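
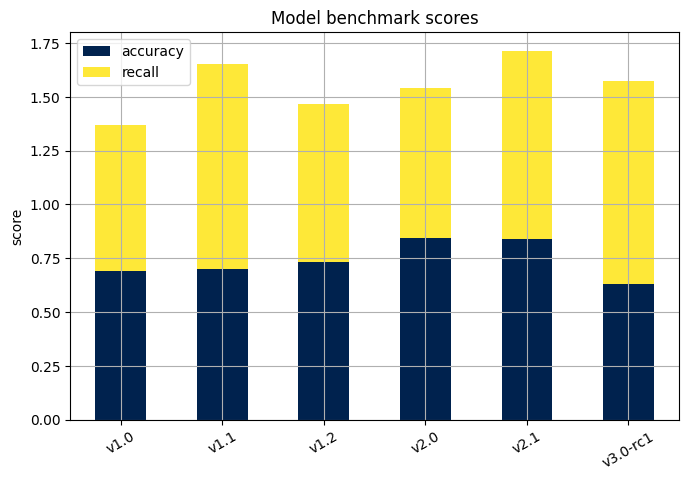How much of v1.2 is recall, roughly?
recall top ≈ 1.4, bottom ≈ 0.8; segment ≈ 0.6.

≈ 0.6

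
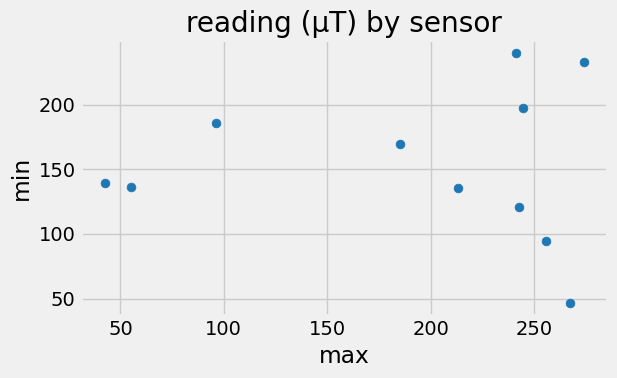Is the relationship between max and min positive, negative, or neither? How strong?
Points are roughly uncorrelated; weak (|r| ≈ 0.0).

no clear correlation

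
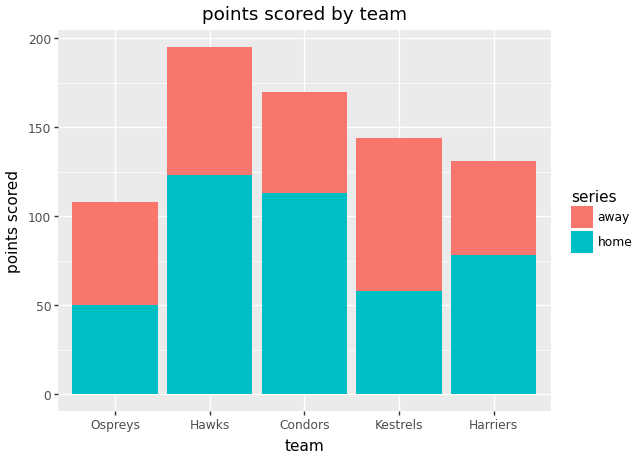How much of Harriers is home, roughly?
home top ≈ 80, bottom ≈ 0; segment ≈ 80.

≈ 80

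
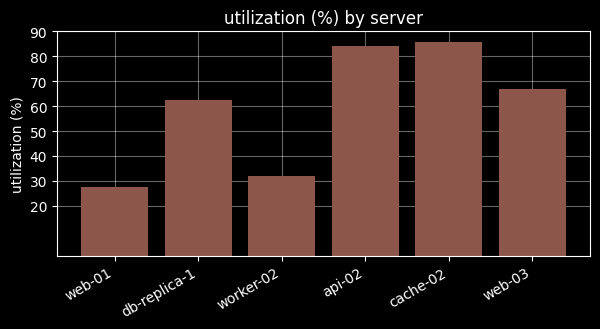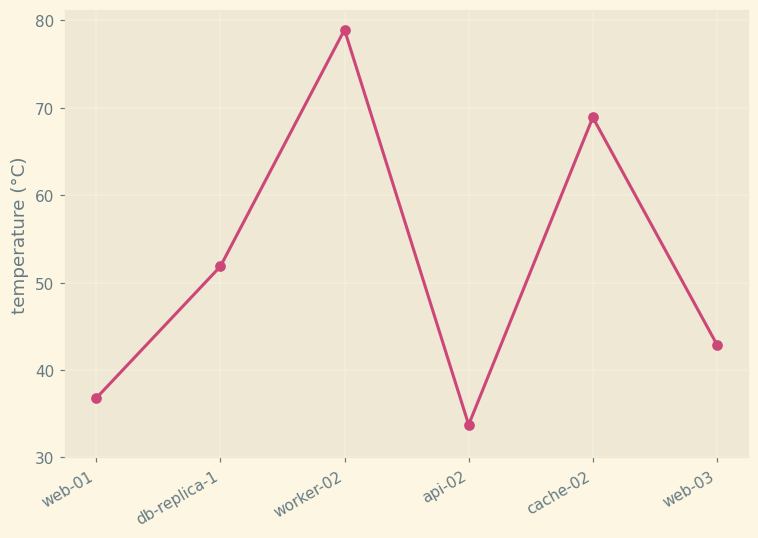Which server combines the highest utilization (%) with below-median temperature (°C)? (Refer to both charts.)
api-02

Chart 2 median temperature (°C) ≈ 50; below-median servers: web-01, api-02, web-03. Among those, api-02 has the highest utilization (%) (≈ 80).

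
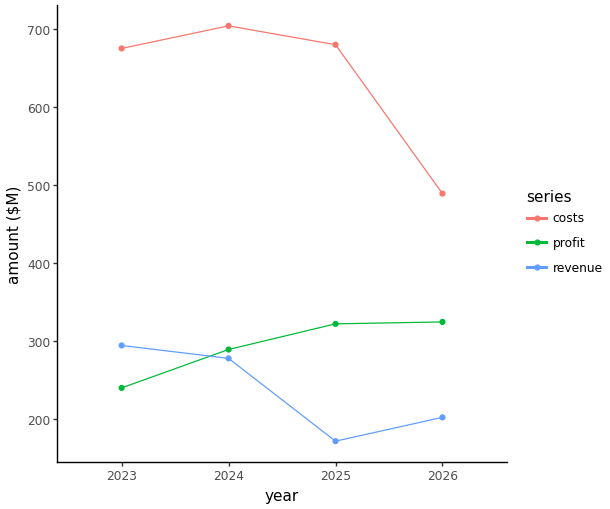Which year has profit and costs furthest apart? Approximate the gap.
2023: profit ≈ 250, costs ≈ 700 → gap ≈ 450. Next-largest (2024) is only ≈ 400.

2023, ≈ 450 $M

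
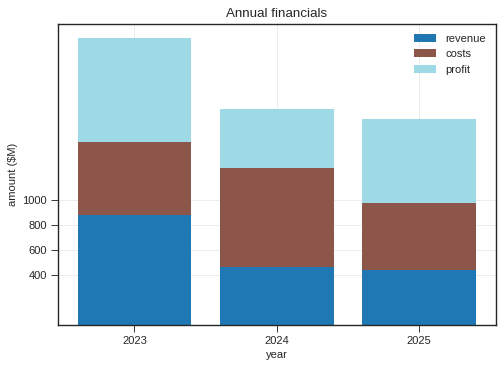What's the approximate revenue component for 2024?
revenue top ≈ 400, bottom ≈ 0; segment ≈ 400.

≈ 400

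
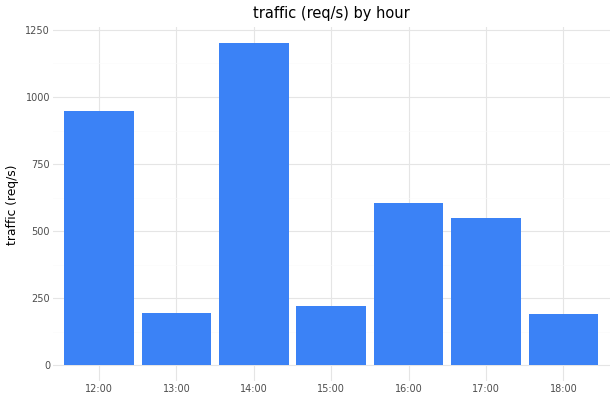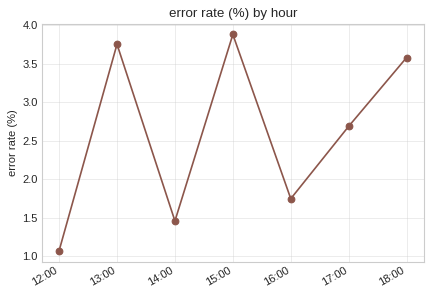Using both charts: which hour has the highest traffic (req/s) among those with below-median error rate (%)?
14:00

Chart 2 median error rate (%) ≈ 2.5; below-median hours: 12:00, 14:00, 16:00. Among those, 14:00 has the highest traffic (req/s) (≈ 1200).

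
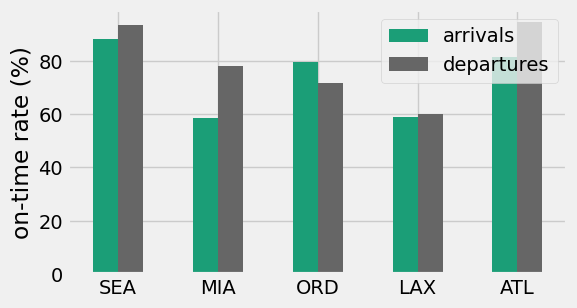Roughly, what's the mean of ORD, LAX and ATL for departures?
≈ 73

(70 + 60 + 90) / 3 ≈ 73.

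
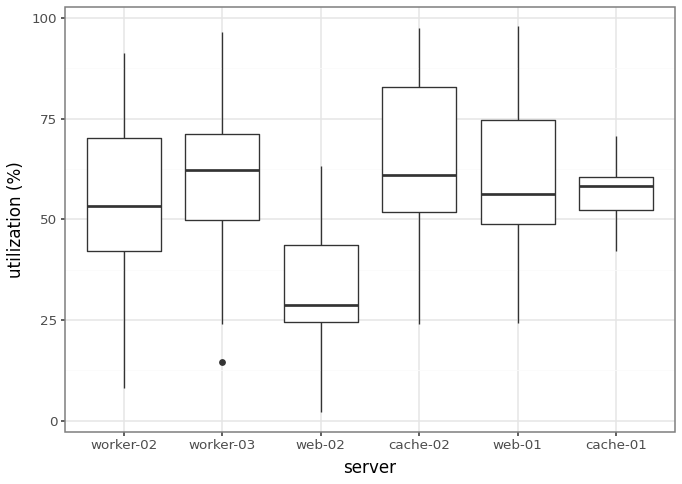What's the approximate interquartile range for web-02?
≈ 20

Q3 ≈ 45, Q1 ≈ 25; IQR ≈ 20.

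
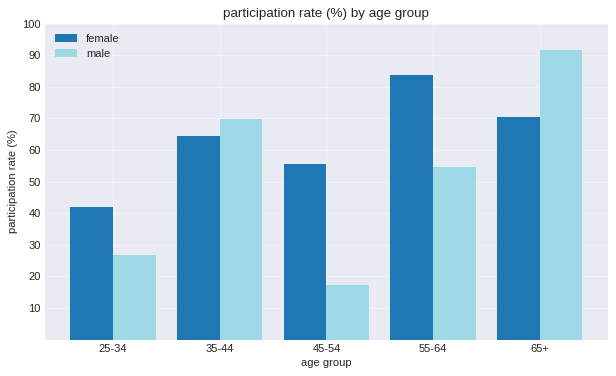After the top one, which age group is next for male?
Top 3 for male: 65+ ≈ 90, 35-44 ≈ 70, 55-64 ≈ 50.

35-44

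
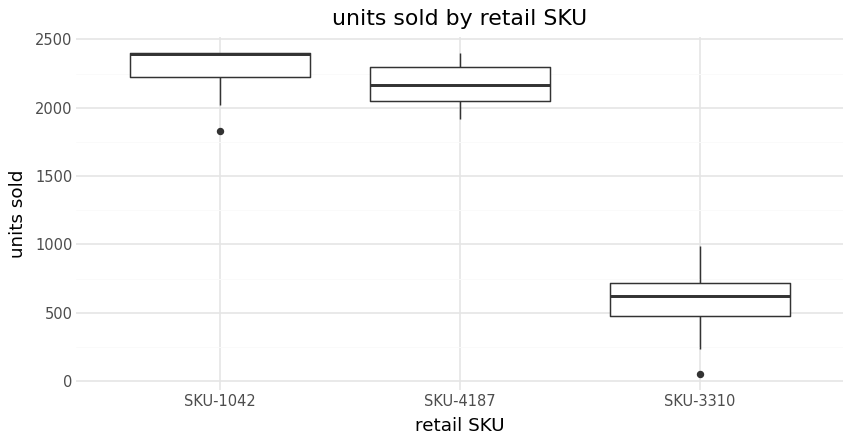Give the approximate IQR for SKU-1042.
Q3 ≈ 2400, Q1 ≈ 2200; IQR ≈ 200.

≈ 200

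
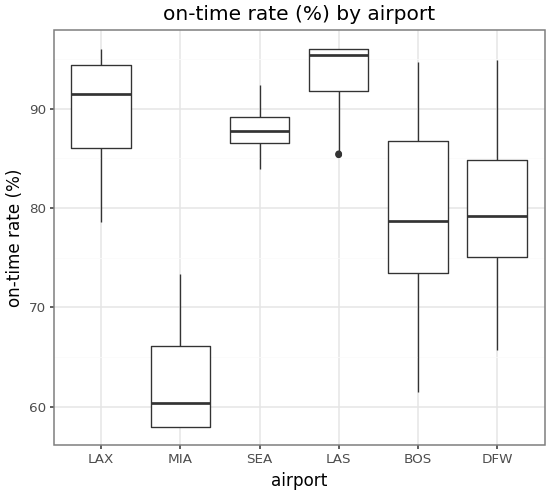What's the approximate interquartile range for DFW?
Q3 ≈ 85, Q1 ≈ 75; IQR ≈ 10.

≈ 10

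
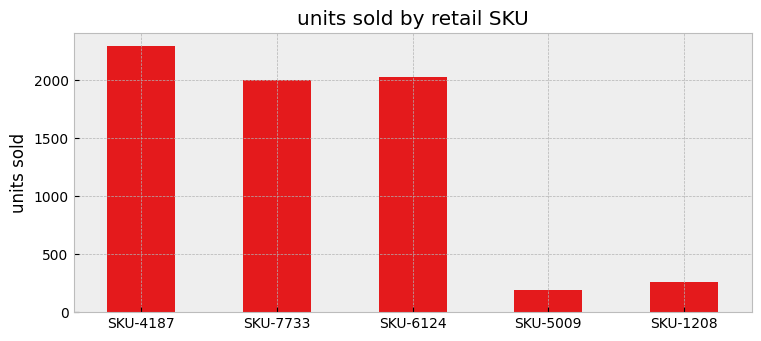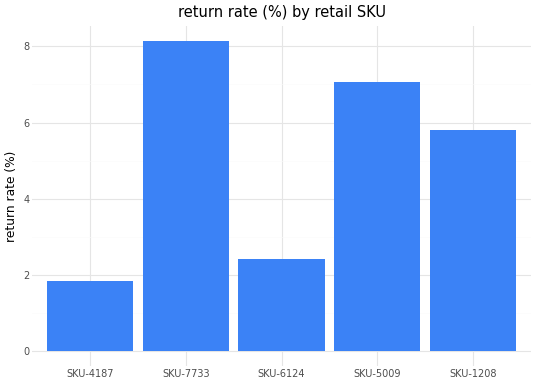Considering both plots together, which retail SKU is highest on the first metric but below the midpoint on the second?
Chart 2 median return rate (%) ≈ 6; below-median retail SKUs: SKU-4187, SKU-6124. Among those, SKU-4187 has the highest units sold (≈ 2500).

SKU-4187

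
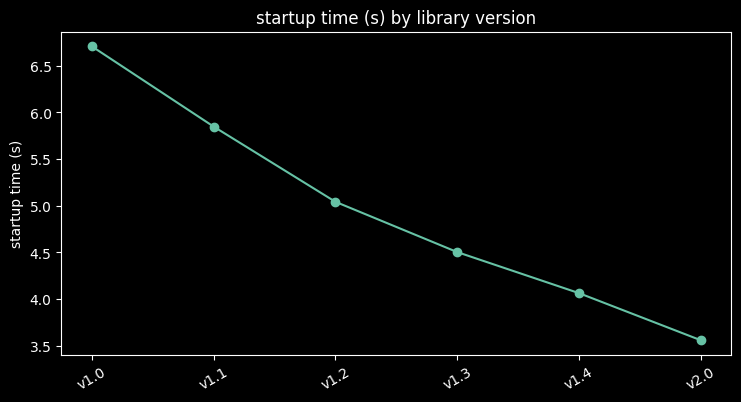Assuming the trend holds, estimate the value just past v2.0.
≈ 3

Last three: 4.5, 4.0, 3.5 → slope ≈ -0.5/step → next ≈ 3.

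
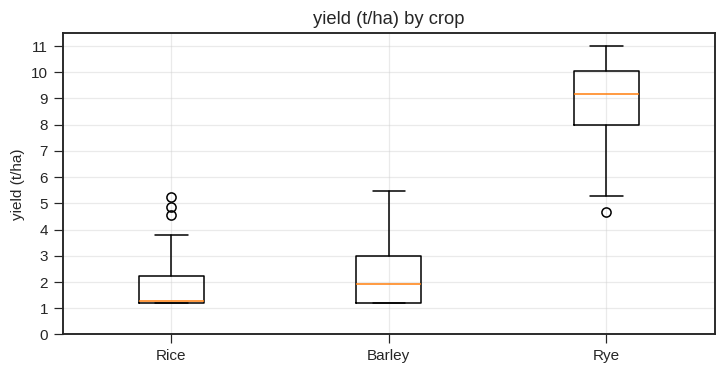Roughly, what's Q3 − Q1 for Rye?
≈ 2

Q3 ≈ 10, Q1 ≈ 8; IQR ≈ 2.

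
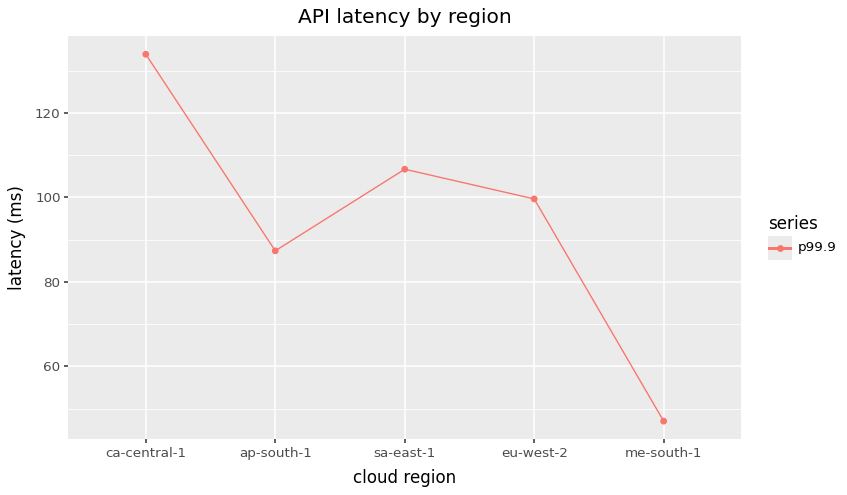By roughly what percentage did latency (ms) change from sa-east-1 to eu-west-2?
sa-east-1 ≈ 110, eu-west-2 ≈ 100; (100 − 110) / 110 ≈ -9.1%.

≈ -9.1%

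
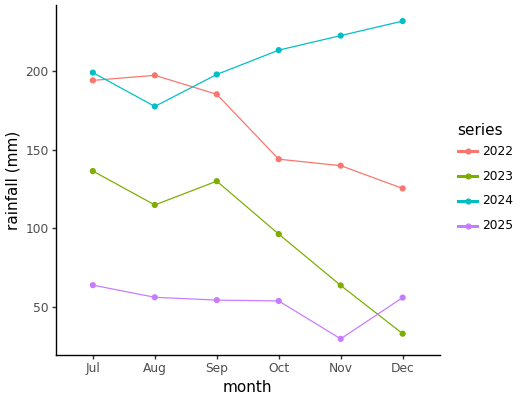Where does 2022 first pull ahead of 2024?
Jul: 2022 ≈ 200 vs 2024 ≈ 200 (not yet); Aug: 2022 ≈ 200 vs 2024 ≈ 180 (first crossover).

Aug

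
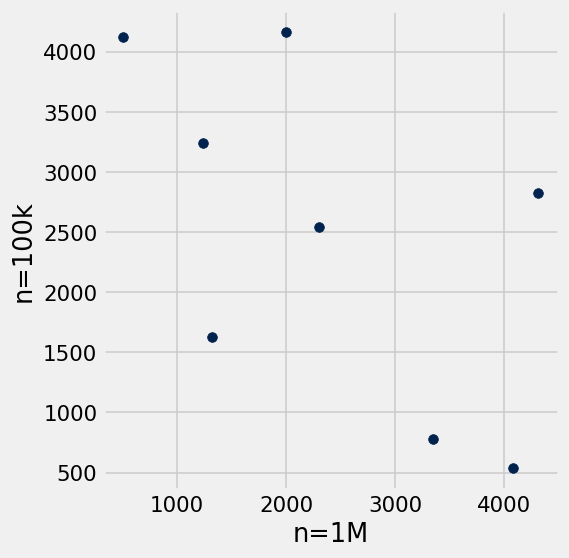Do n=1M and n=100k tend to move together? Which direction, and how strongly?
Points are negatively correlated; moderate (|r| ≈ 0.6).

negative, moderate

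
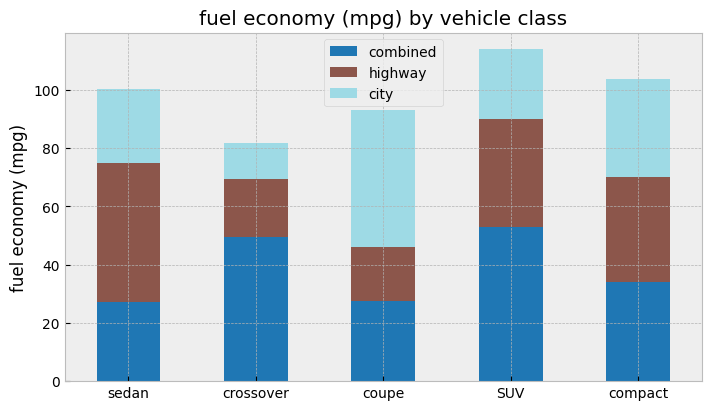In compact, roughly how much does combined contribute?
≈ 30

combined top ≈ 30, bottom ≈ 0; segment ≈ 30.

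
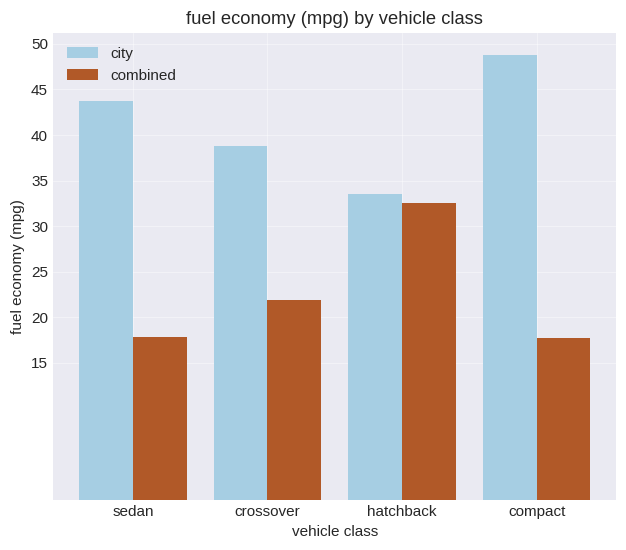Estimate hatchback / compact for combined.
hatchback ≈ 35, compact ≈ 20; 35/20 ≈ 1.75.

≈ 1.75×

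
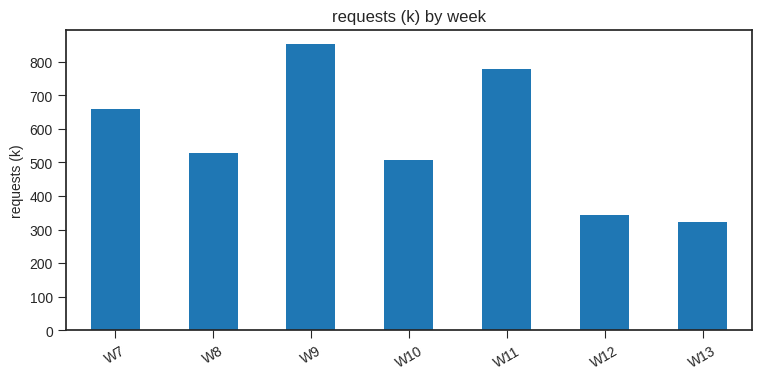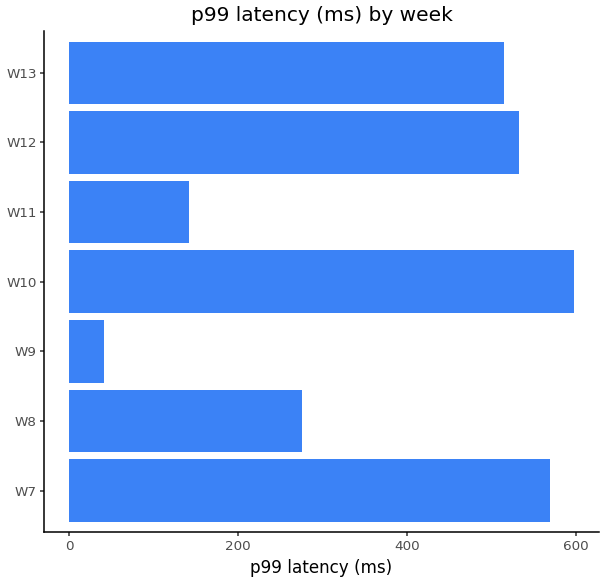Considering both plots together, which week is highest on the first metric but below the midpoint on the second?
W9

Chart 2 median p99 latency (ms) ≈ 500; below-median weeks: W8, W9, W11. Among those, W9 has the highest requests (k) (≈ 900).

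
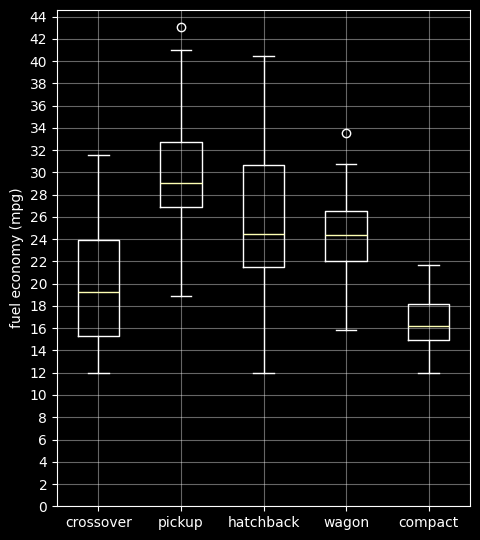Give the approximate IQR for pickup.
≈ 6

Q3 ≈ 32, Q1 ≈ 26; IQR ≈ 6.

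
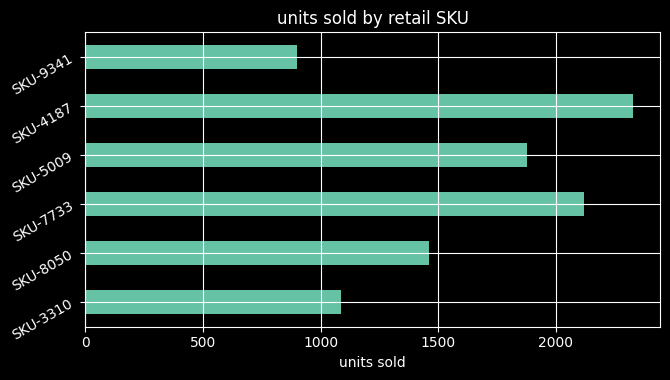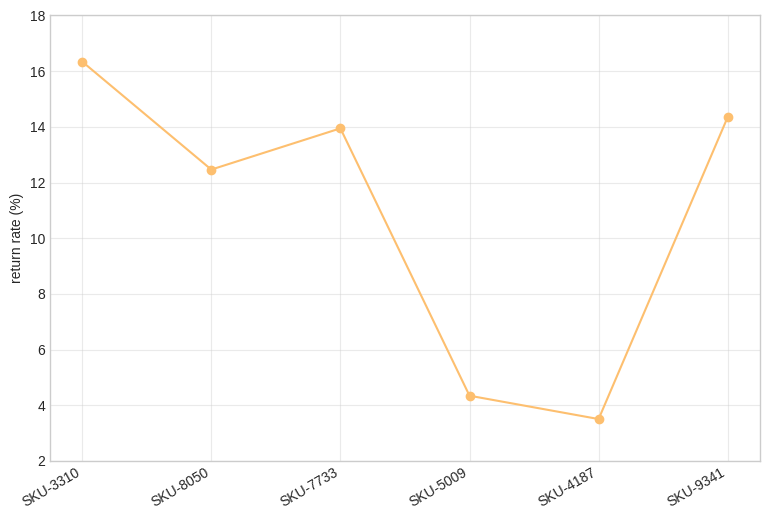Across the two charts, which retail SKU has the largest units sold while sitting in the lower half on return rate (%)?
Chart 2 median return rate (%) ≈ 14; below-median retail SKUs: SKU-8050, SKU-5009, SKU-4187. Among those, SKU-4187 has the highest units sold (≈ 2500).

SKU-4187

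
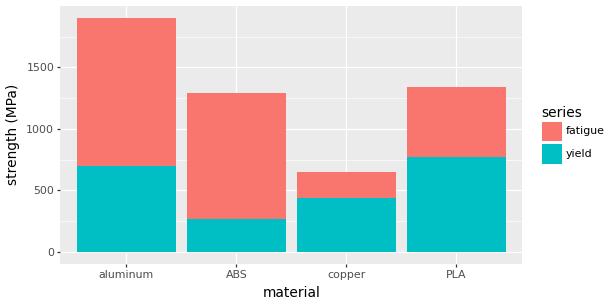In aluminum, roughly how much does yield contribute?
yield top ≈ 800, bottom ≈ 0; segment ≈ 800.

≈ 800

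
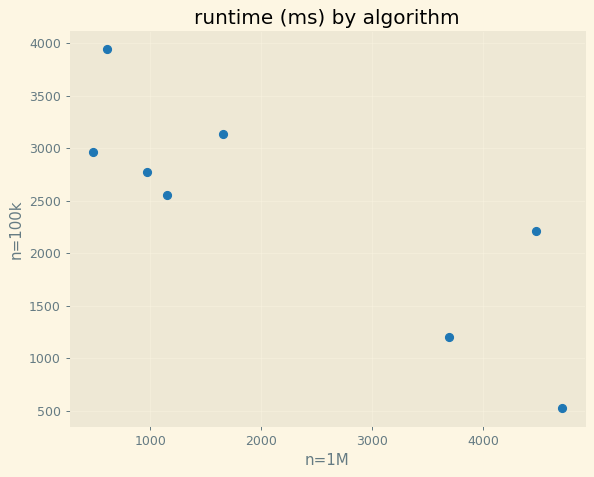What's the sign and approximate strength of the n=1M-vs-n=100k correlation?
Points are negatively correlated; strong (|r| ≈ 0.8).

negative, strong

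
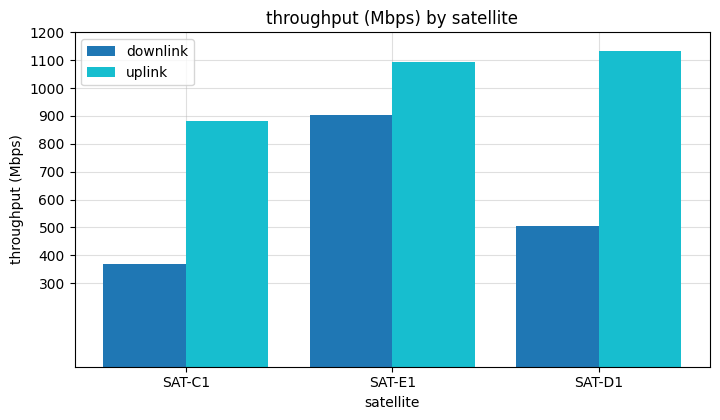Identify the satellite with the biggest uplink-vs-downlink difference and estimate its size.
SAT-D1, ≈ 600 Mbps

SAT-D1: uplink ≈ 1100, downlink ≈ 500 → gap ≈ 600. Next-largest (SAT-C1) is only ≈ 500.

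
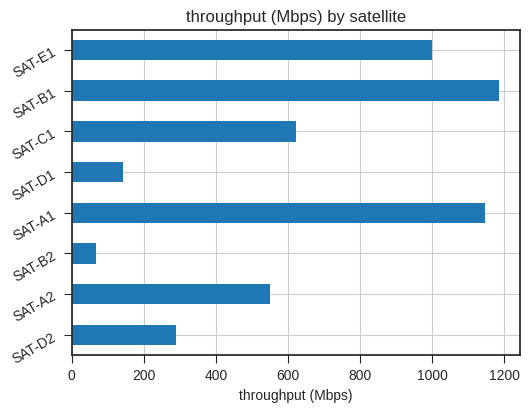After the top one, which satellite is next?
SAT-A1

Top 3: SAT-B1 ≈ 1200, SAT-A1 ≈ 1100, SAT-E1 ≈ 1000.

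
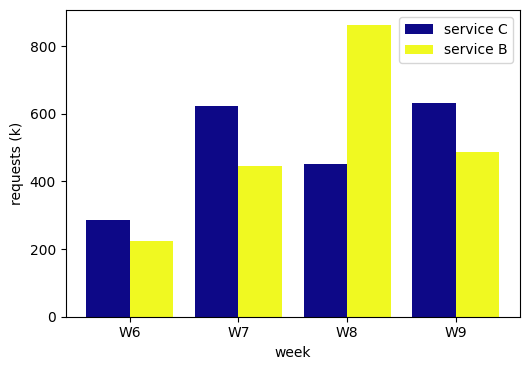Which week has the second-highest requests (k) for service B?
Top 3 for service B: W8 ≈ 900, W9 ≈ 500, W7 ≈ 400.

W9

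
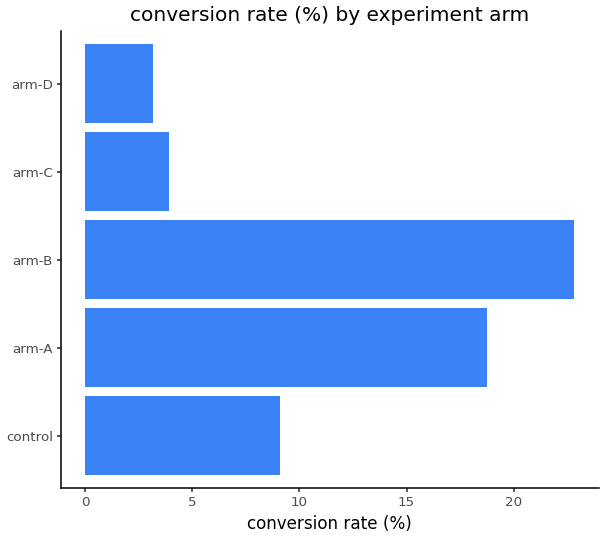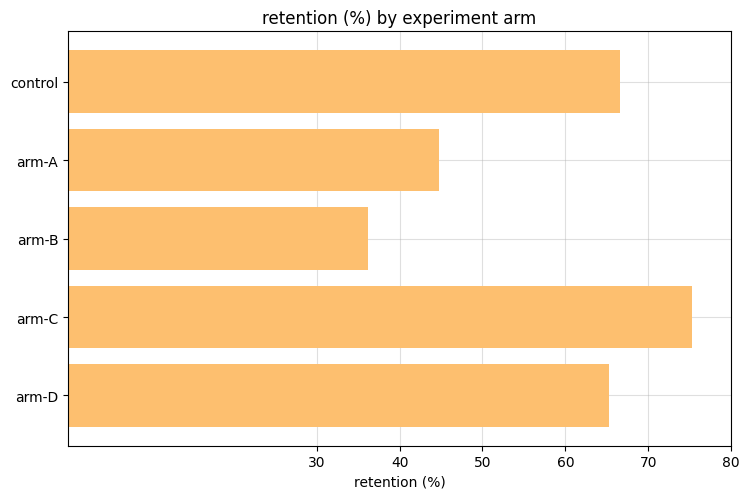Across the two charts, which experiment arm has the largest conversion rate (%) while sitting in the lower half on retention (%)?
Chart 2 median retention (%) ≈ 70; below-median experiment arms: arm-A, arm-B. Among those, arm-B has the highest conversion rate (%) (≈ 25).

arm-B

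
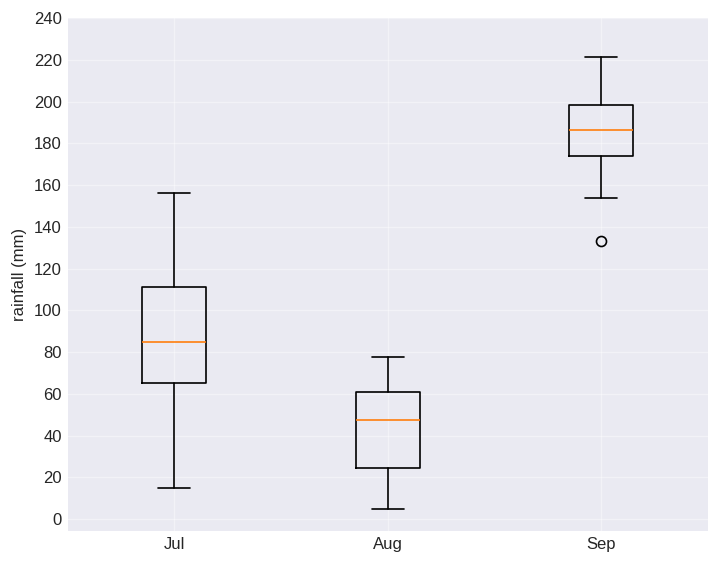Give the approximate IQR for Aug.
Q3 ≈ 60, Q1 ≈ 20; IQR ≈ 40.

≈ 40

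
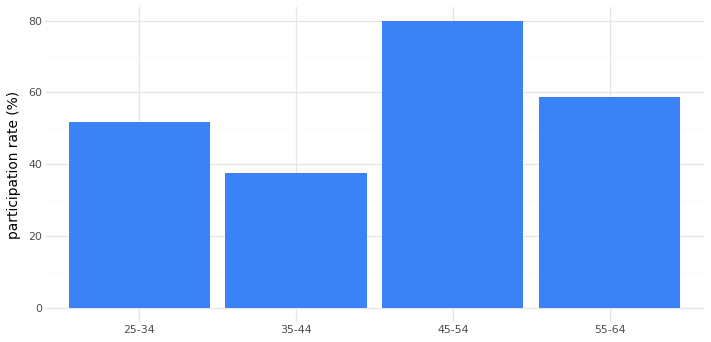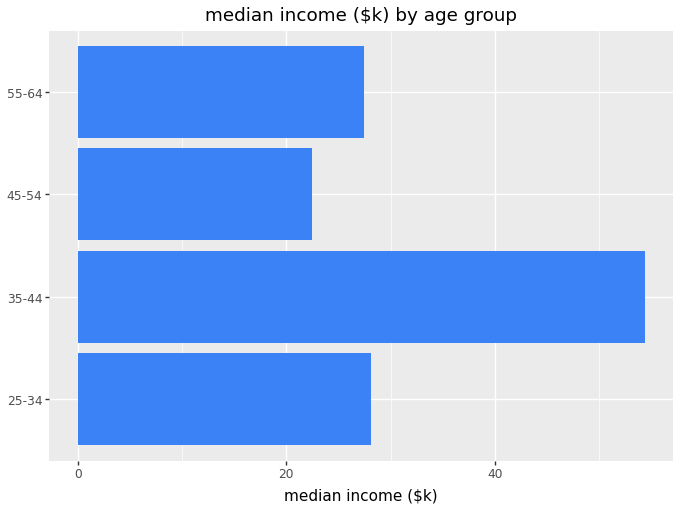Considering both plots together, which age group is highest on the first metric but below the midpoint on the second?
Chart 2 median median income ($k) ≈ 30; below-median age groups: 45-54, 55-64. Among those, 45-54 has the highest participation rate (%) (≈ 80).

45-54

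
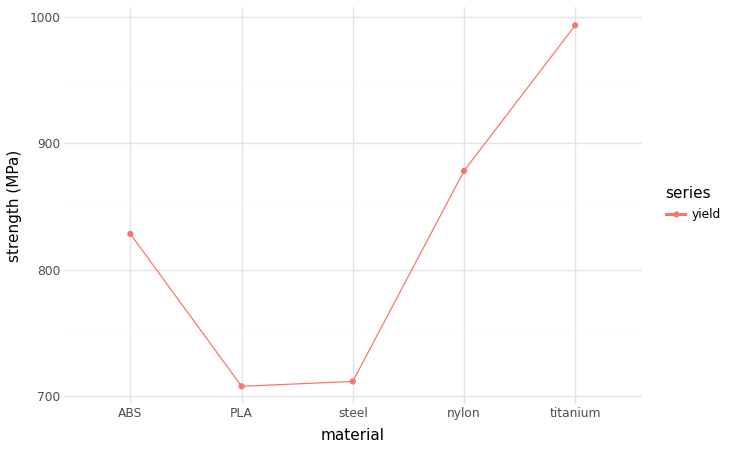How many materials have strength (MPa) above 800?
3

Above 800: ABS, nylon, titanium.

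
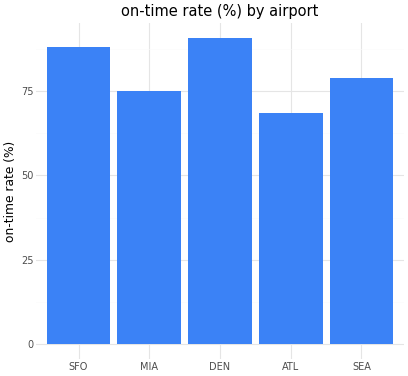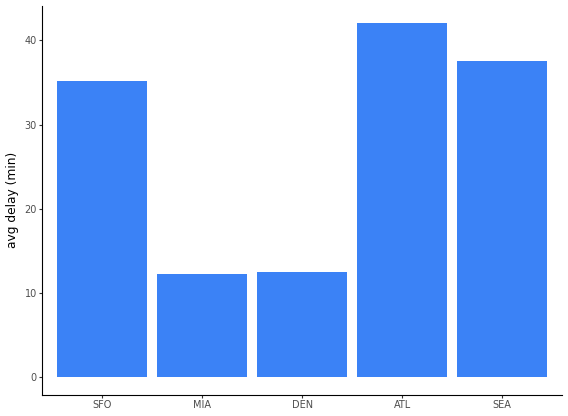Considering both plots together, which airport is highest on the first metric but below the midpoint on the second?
DEN

Chart 2 median avg delay (min) ≈ 35; below-median airports: MIA, DEN. Among those, DEN has the highest on-time rate (%) (≈ 90).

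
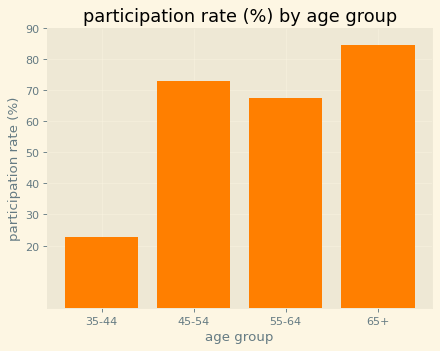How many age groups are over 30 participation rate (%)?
3

Above 30: 45-54, 55-64, 65+.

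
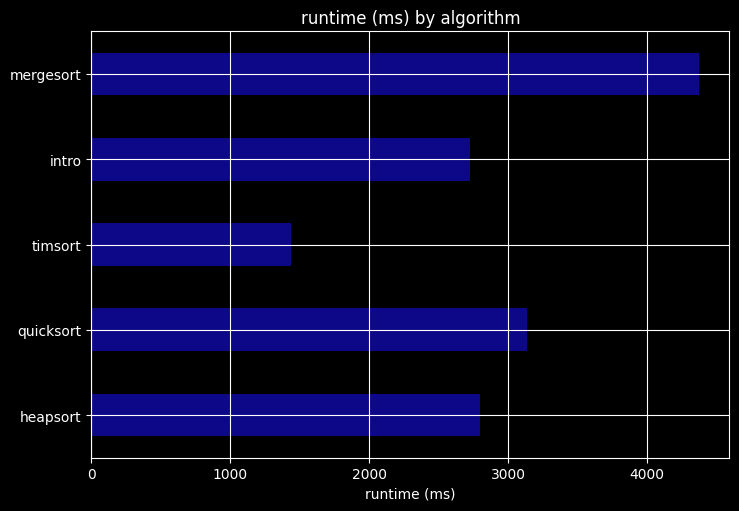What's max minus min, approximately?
≈ 3000

Max mergesort ≈ 4500, min timsort ≈ 1500; range ≈ 3000.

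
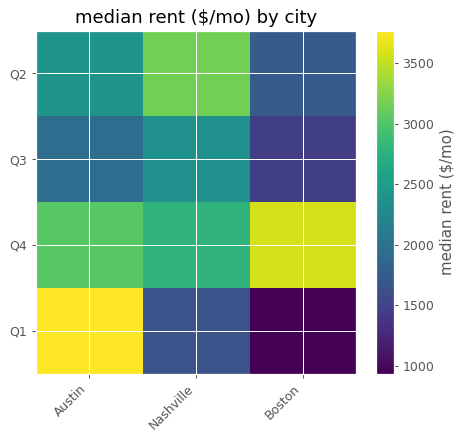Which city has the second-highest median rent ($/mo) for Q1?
Nashville

Top 3 for Q1: Austin ≈ 4000, Nashville ≈ 1500, Boston ≈ 1000.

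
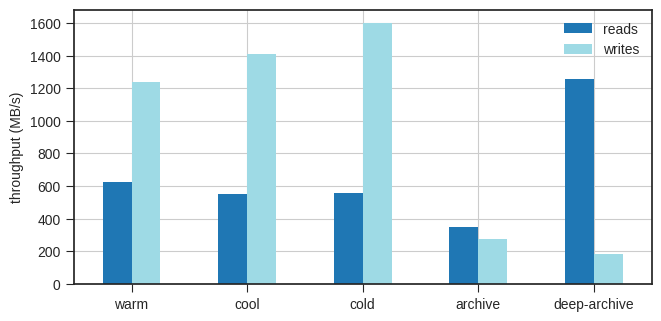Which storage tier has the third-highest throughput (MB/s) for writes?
Top 4 for writes: cold ≈ 1600, cool ≈ 1400, warm ≈ 1200, archive ≈ 200.

warm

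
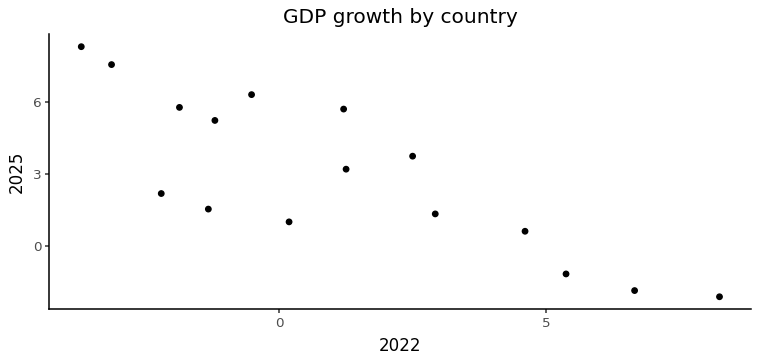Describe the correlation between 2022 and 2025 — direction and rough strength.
negative, strong

Points are negatively correlated; strong (|r| ≈ 0.8).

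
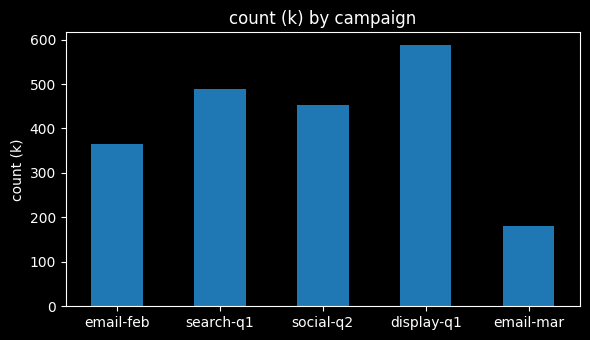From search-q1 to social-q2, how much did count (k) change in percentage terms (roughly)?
search-q1 ≈ 500, social-q2 ≈ 450; (450 − 500) / 500 ≈ -10%.

≈ -10%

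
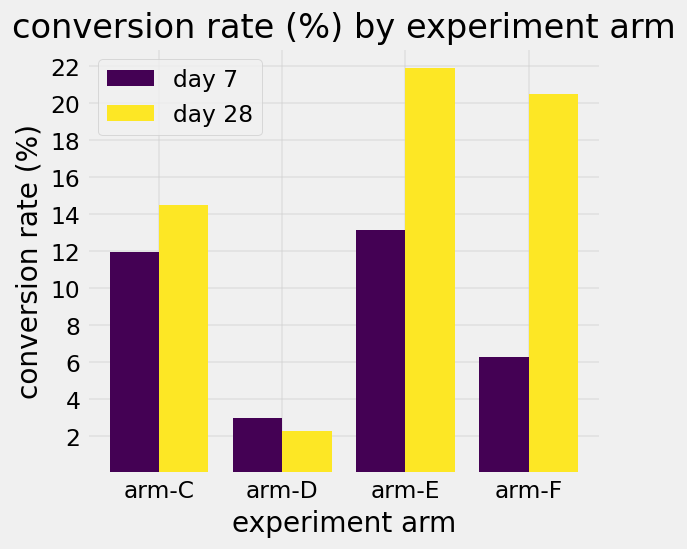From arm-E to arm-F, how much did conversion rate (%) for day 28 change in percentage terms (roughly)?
≈ -9.1%

arm-E ≈ 22, arm-F ≈ 20; (20 − 22) / 22 ≈ -9.1%.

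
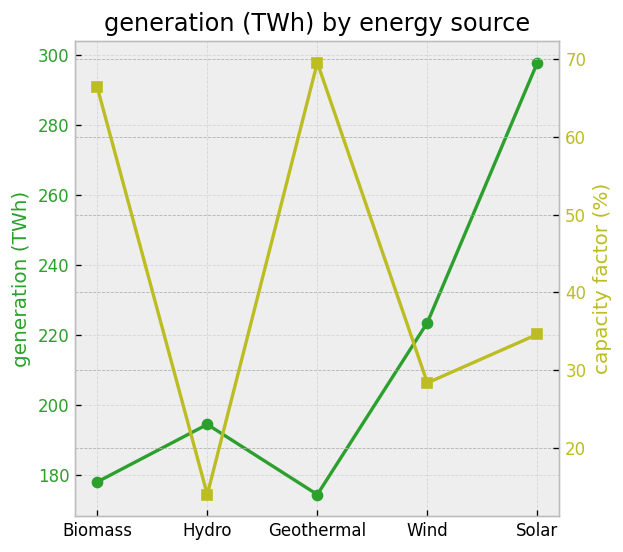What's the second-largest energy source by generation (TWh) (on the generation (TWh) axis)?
Wind

Top 3 (on the generation (TWh) axis): Solar ≈ 300, Wind ≈ 220, Hydro ≈ 200.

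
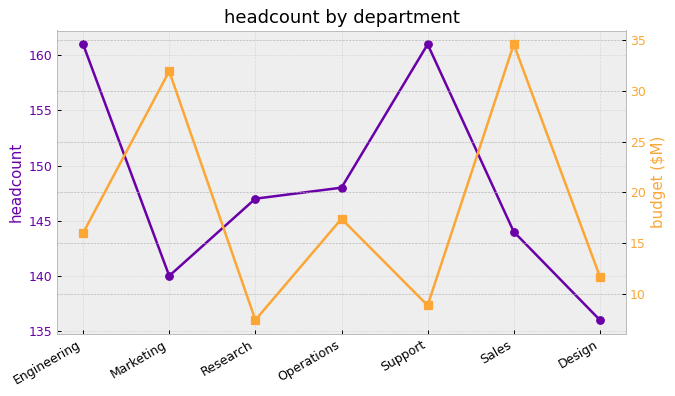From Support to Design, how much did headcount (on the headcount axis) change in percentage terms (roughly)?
≈ -15.6%

Support ≈ 160, Design ≈ 135; (135 − 160) / 160 ≈ -15.6%.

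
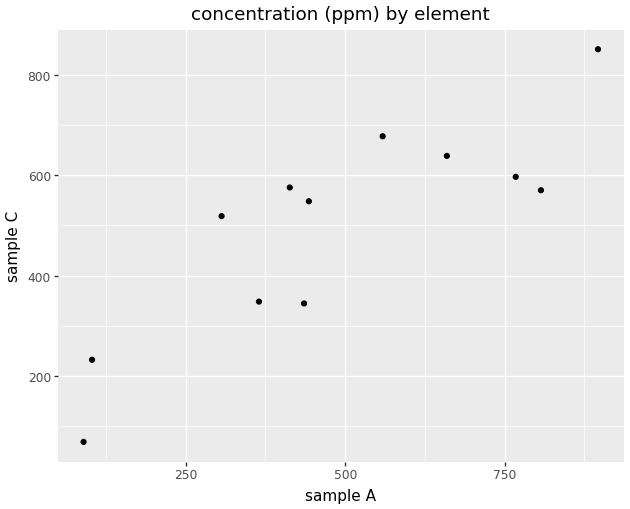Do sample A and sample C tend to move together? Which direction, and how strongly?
positive, strong

Points are positively correlated; strong (|r| ≈ 0.8).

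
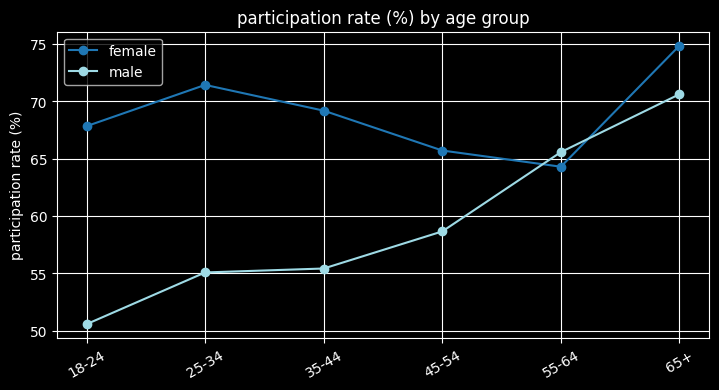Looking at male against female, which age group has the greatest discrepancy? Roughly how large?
18-24: male ≈ 50, female ≈ 70 → gap ≈ 20. Next-largest (25-34) is only ≈ 15.

18-24, ≈ 20 %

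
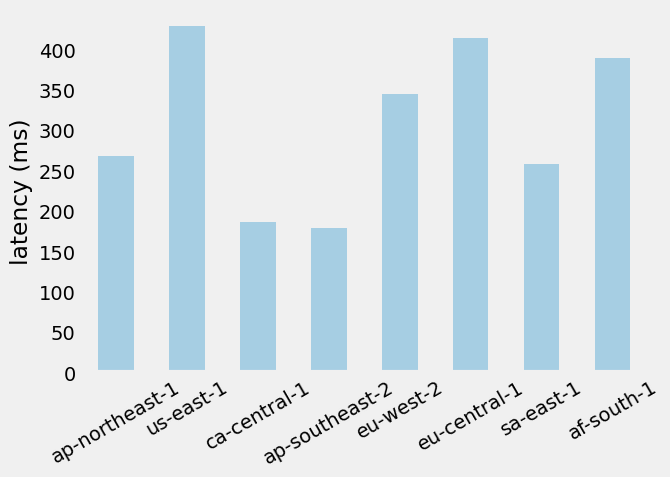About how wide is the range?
Max us-east-1 ≈ 450, min ap-southeast-2 ≈ 200; range ≈ 250.

≈ 250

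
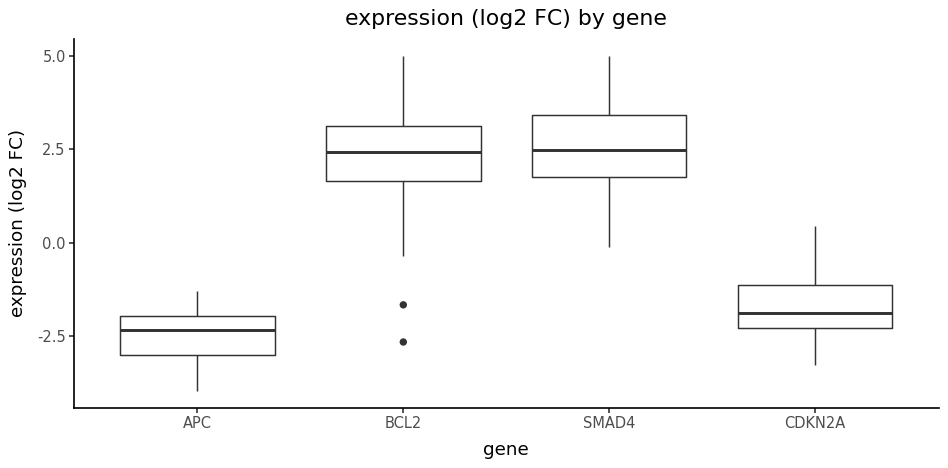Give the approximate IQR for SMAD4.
≈ 2.0

Q3 ≈ 3.5, Q1 ≈ 1.5; IQR ≈ 2.0.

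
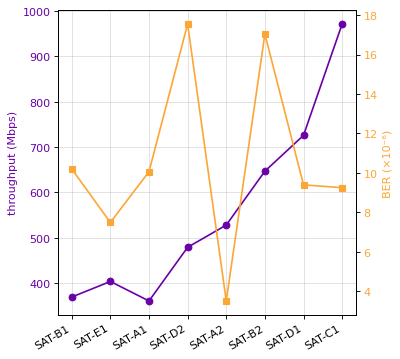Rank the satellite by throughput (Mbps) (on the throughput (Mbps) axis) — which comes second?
Top 3 (on the throughput (Mbps) axis): SAT-C1 ≈ 1000, SAT-D1 ≈ 700, SAT-B2 ≈ 600.

SAT-D1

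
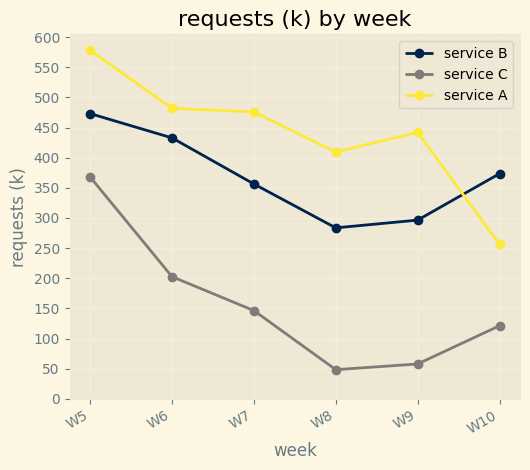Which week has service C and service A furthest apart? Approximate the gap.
W9, ≈ 400 k

W9: service C ≈ 50, service A ≈ 450 → gap ≈ 400. Next-largest (W8) is only ≈ 350.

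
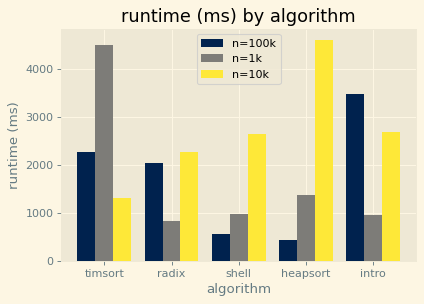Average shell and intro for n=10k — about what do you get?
(2500 + 2500) / 2 ≈ 2500.

≈ 2500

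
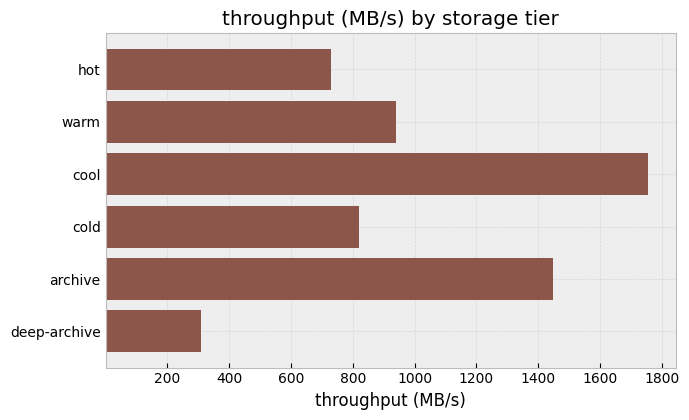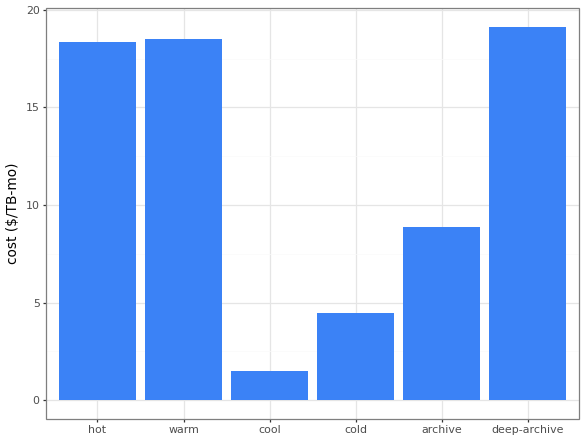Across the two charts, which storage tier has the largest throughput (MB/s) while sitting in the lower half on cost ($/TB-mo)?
Chart 2 median cost ($/TB-mo) ≈ 14; below-median storage tiers: cool, cold, archive. Among those, cool has the highest throughput (MB/s) (≈ 1800).

cool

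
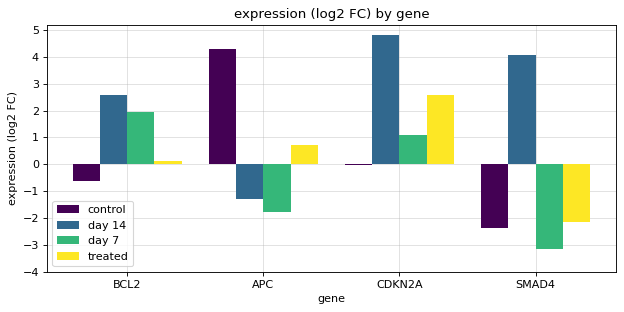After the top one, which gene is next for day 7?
Top 3 for day 7: BCL2 ≈ 2, CDKN2A ≈ 1, APC ≈ -2.

CDKN2A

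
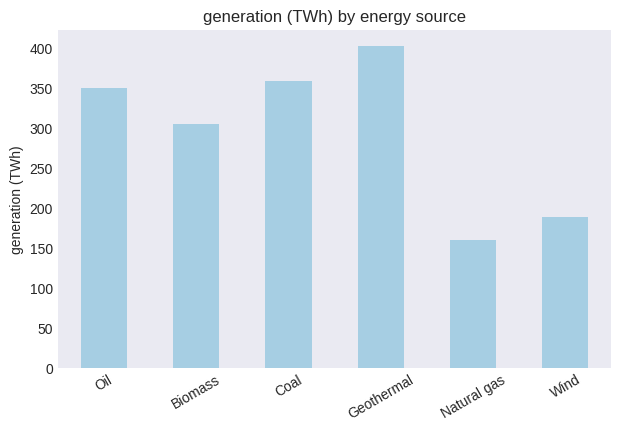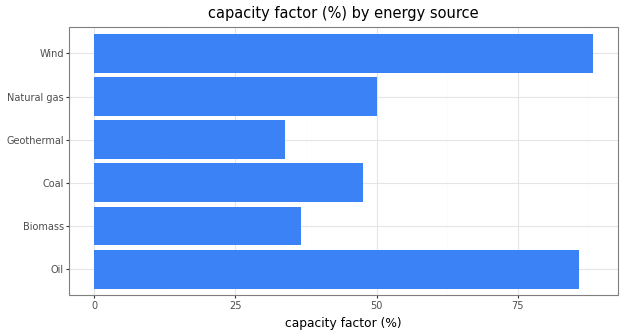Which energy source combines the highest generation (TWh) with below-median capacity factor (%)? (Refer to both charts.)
Geothermal

Chart 2 median capacity factor (%) ≈ 50; below-median energy sources: Biomass, Coal, Geothermal. Among those, Geothermal has the highest generation (TWh) (≈ 400).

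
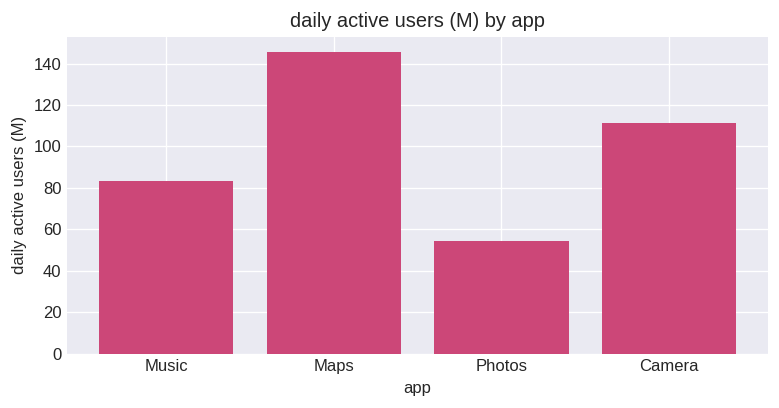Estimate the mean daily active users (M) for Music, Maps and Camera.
≈ 113

(80 + 140 + 120) / 3 ≈ 113.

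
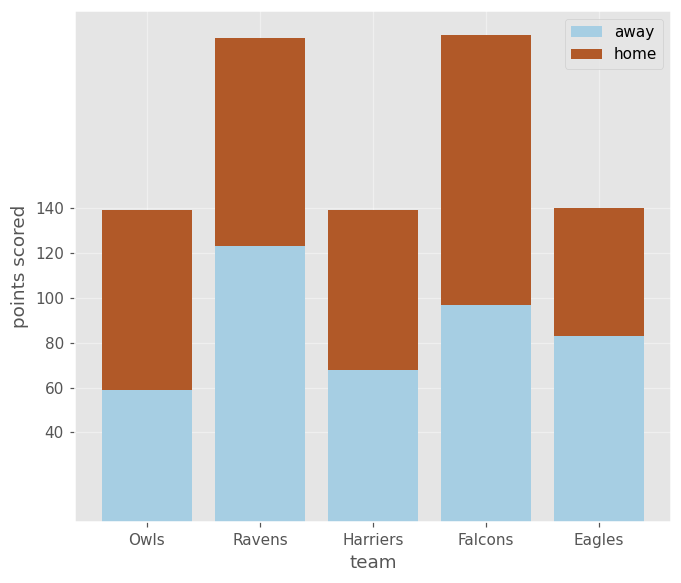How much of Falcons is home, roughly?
home top ≈ 220, bottom ≈ 100; segment ≈ 120.

≈ 120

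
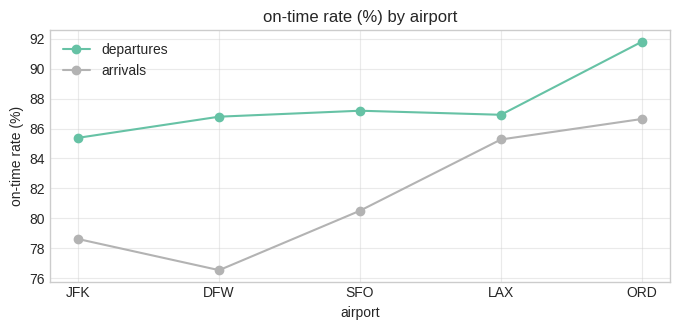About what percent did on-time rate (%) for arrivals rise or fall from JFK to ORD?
JFK ≈ 78, ORD ≈ 86; (86 − 78) / 78 ≈ +10.3%.

≈ +10.3%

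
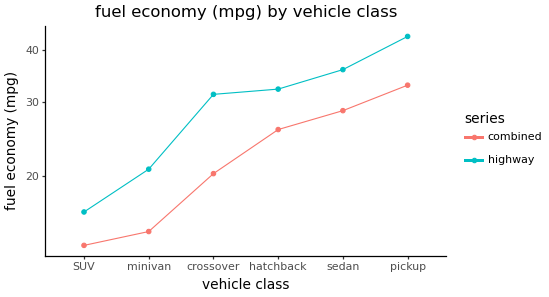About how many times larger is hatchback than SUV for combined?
hatchback ≈ 25, SUV ≈ 15; 25/15 ≈ 1.67.

≈ 1.67×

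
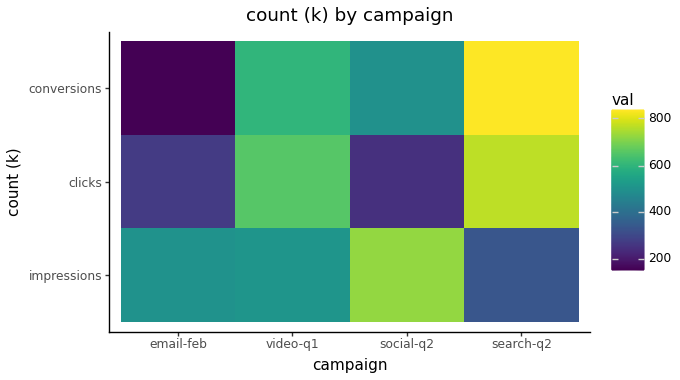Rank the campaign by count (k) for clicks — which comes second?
video-q1

Top 3 for clicks: search-q2 ≈ 800, video-q1 ≈ 700, email-feb ≈ 300.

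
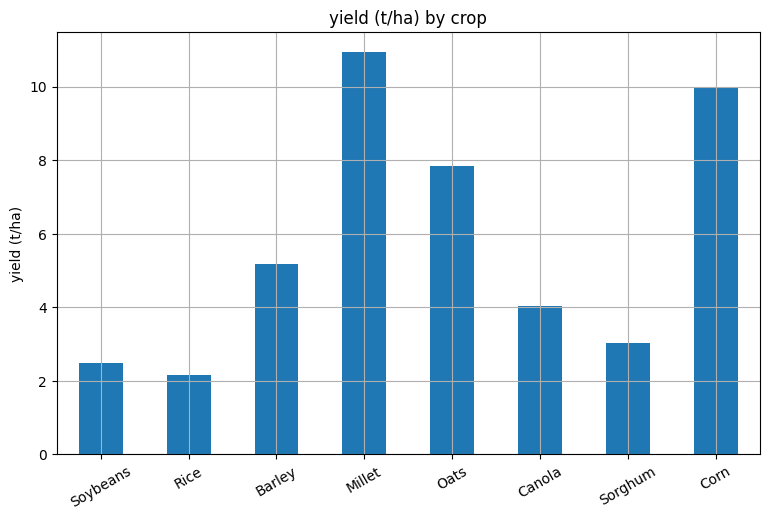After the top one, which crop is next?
Top 3: Millet ≈ 11, Corn ≈ 10, Oats ≈ 8.

Corn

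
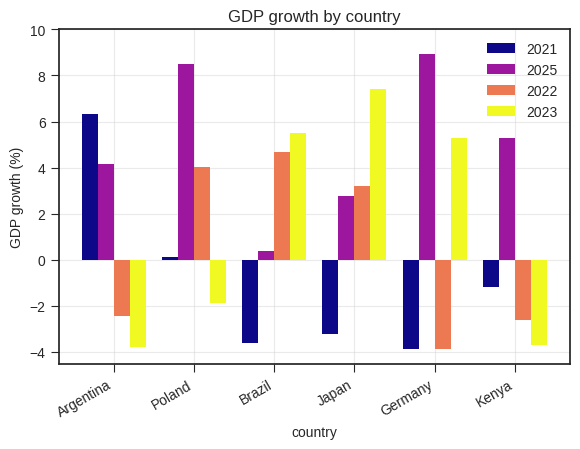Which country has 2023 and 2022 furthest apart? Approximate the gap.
Germany: 2023 ≈ 6, 2022 ≈ -4 → gap ≈ 10. Next-largest (Poland) is only ≈ 6.

Germany, ≈ 10 %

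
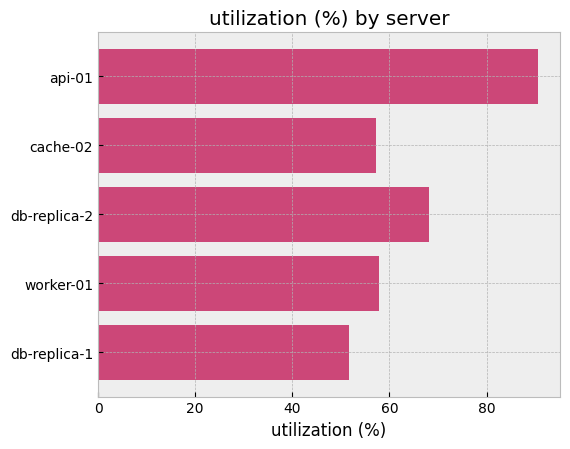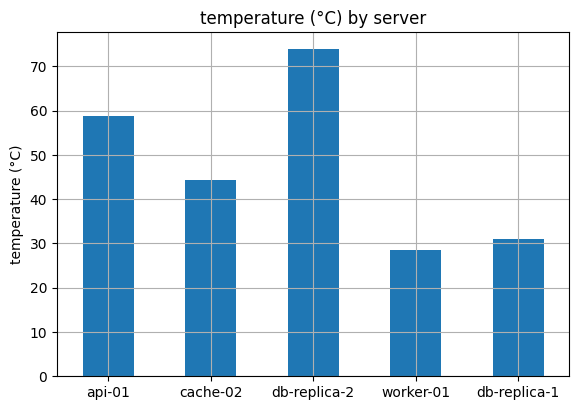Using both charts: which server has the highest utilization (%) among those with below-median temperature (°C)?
Chart 2 median temperature (°C) ≈ 40; below-median servers: worker-01, db-replica-1. Among those, worker-01 has the highest utilization (%) (≈ 60).

worker-01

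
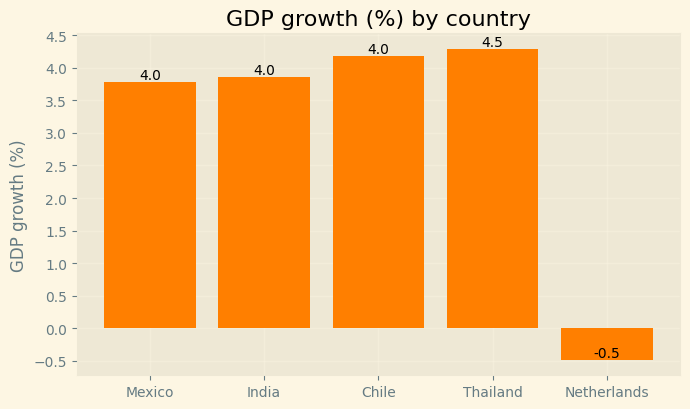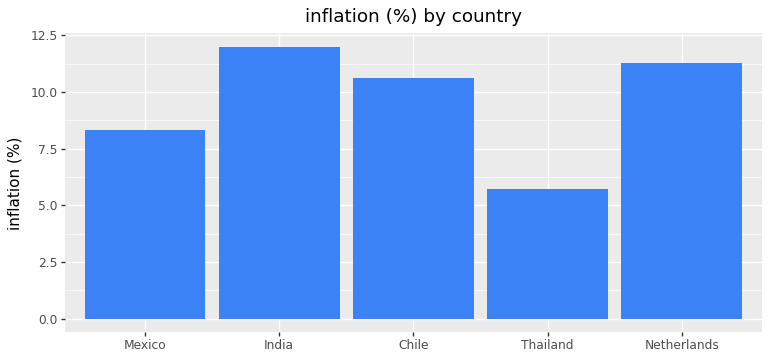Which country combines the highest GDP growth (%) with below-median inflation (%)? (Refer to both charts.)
Chart 2 median inflation (%) ≈ 10; below-median countries: Mexico, Thailand. Among those, Thailand has the highest GDP growth (%) (≈ 4.5).

Thailand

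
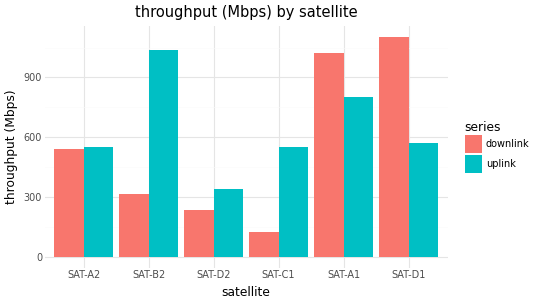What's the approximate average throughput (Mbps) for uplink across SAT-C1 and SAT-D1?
≈ 600

(600 + 600) / 2 ≈ 600.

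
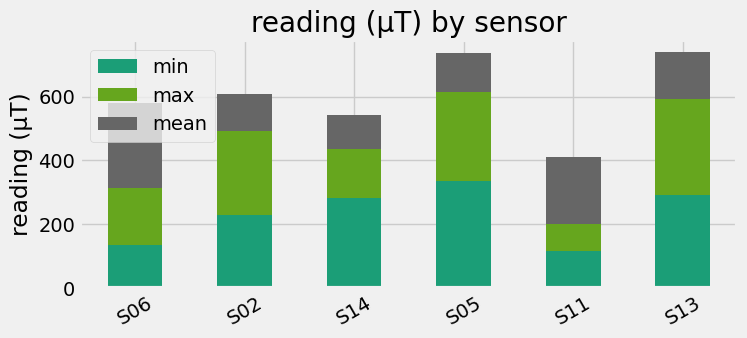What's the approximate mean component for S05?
≈ 100

mean top ≈ 700, bottom ≈ 600; segment ≈ 100.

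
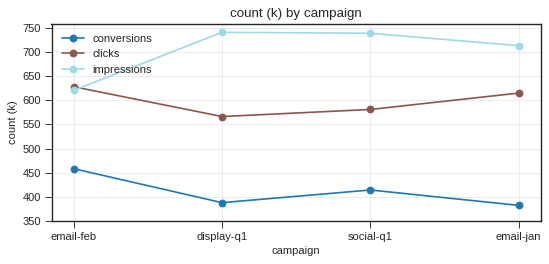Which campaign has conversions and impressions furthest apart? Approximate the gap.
display-q1: conversions ≈ 400, impressions ≈ 750 → gap ≈ 350. Next-largest (email-jan) is only ≈ 300.

display-q1, ≈ 350 k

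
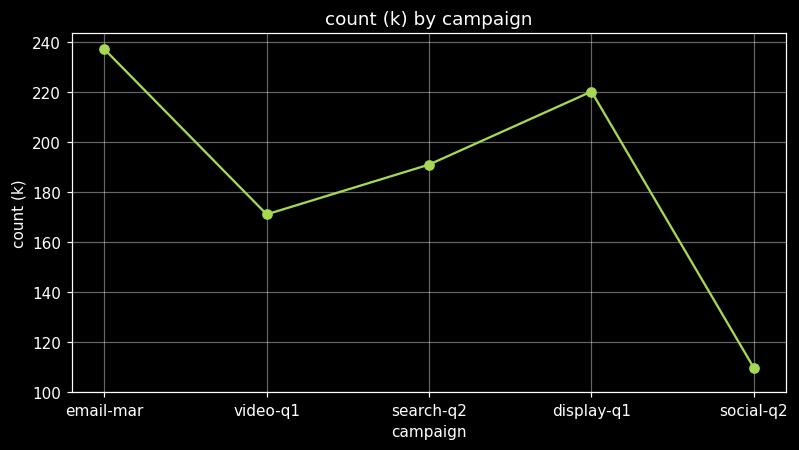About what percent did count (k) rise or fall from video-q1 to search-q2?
≈ +11.1%

video-q1 ≈ 180, search-q2 ≈ 200; (200 − 180) / 180 ≈ +11.1%.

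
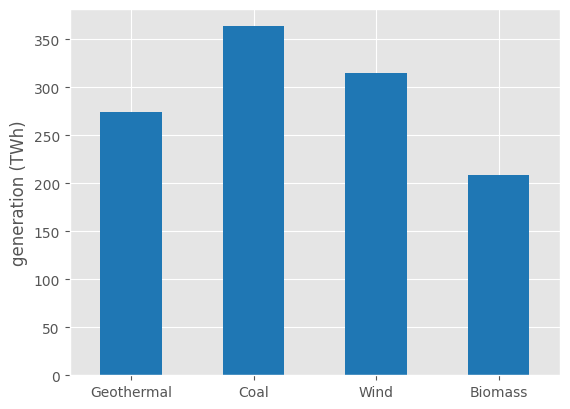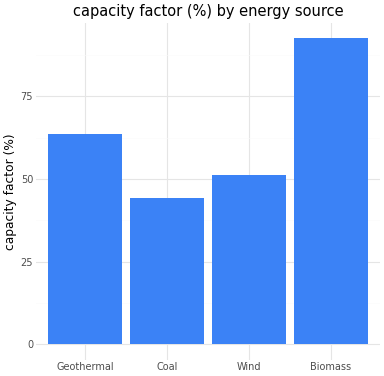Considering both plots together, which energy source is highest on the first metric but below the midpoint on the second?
Chart 2 median capacity factor (%) ≈ 60; below-median energy sources: Coal, Wind. Among those, Coal has the highest generation (TWh) (≈ 350).

Coal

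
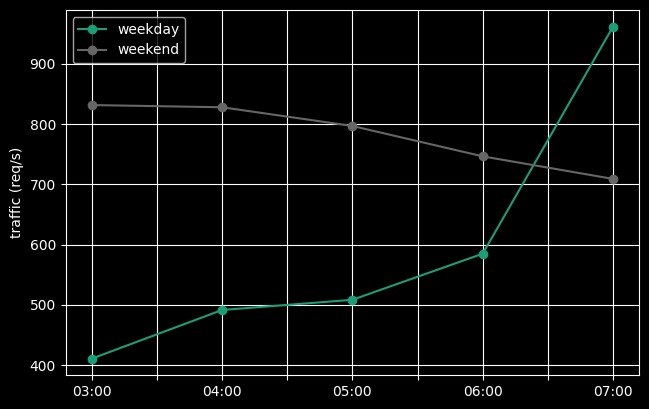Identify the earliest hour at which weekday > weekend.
06:00: weekday ≈ 600 vs weekend ≈ 750 (not yet); 07:00: weekday ≈ 950 vs weekend ≈ 700 (first crossover).

07:00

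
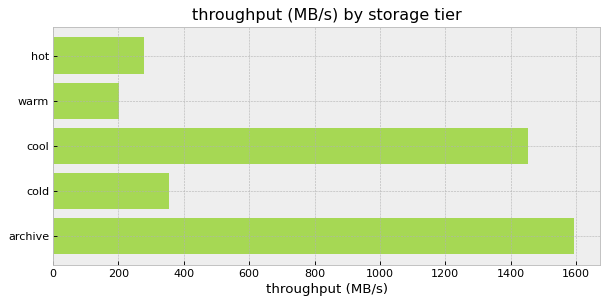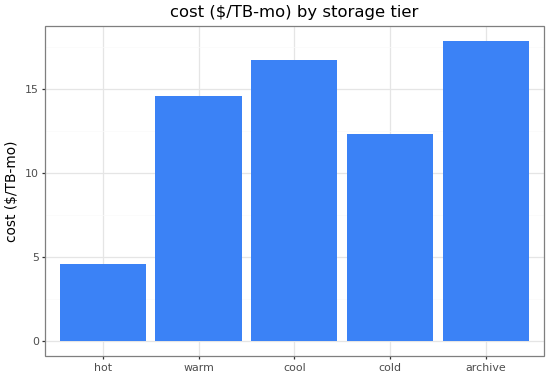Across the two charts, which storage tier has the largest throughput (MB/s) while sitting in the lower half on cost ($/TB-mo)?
Chart 2 median cost ($/TB-mo) ≈ 14; below-median storage tiers: hot, cold. Among those, cold has the highest throughput (MB/s) (≈ 400).

cold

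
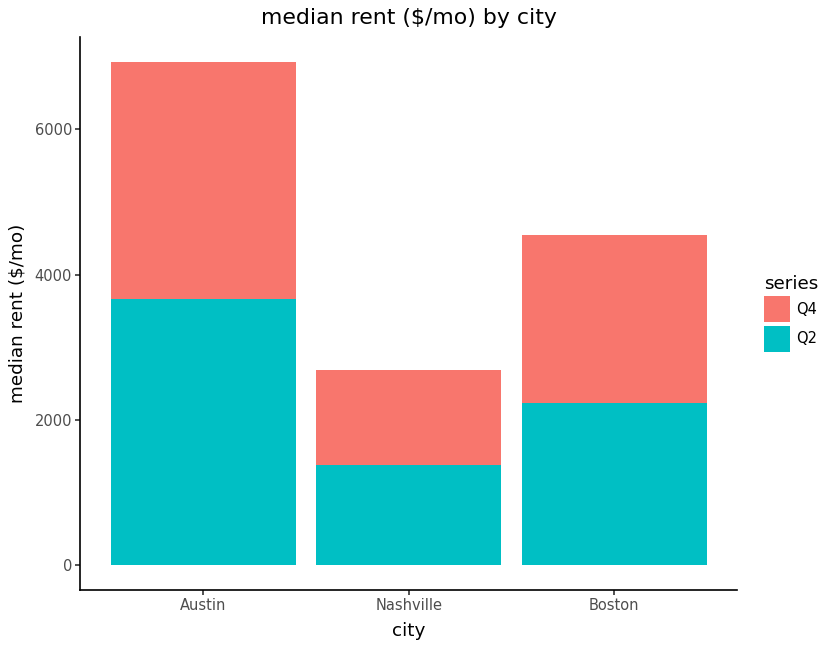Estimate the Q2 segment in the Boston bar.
≈ 2000

Q2 top ≈ 2000, bottom ≈ 0; segment ≈ 2000.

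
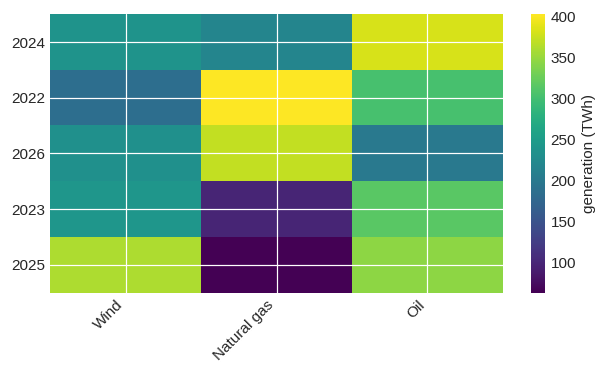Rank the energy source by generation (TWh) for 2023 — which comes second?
Top 3 for 2023: Oil ≈ 300, Wind ≈ 250, Natural gas ≈ 100.

Wind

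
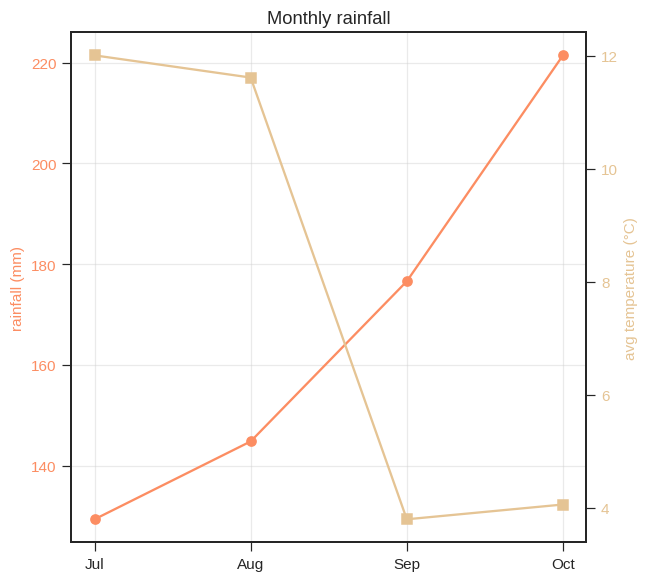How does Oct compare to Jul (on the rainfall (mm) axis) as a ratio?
Oct ≈ 220, Jul ≈ 130; 220/130 ≈ 1.69.

≈ 1.69×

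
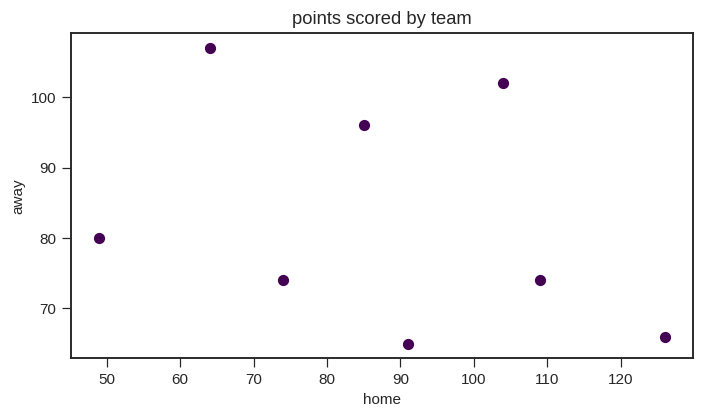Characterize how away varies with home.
negative, weak

Points are negatively correlated; weak (|r| ≈ 0.3).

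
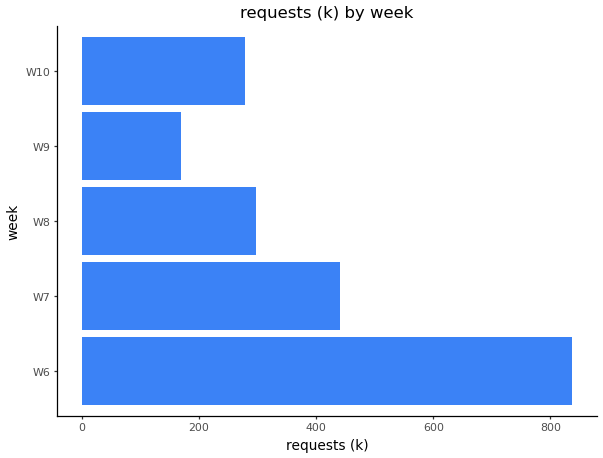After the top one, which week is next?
Top 3: W6 ≈ 800, W7 ≈ 400, W8 ≈ 300.

W7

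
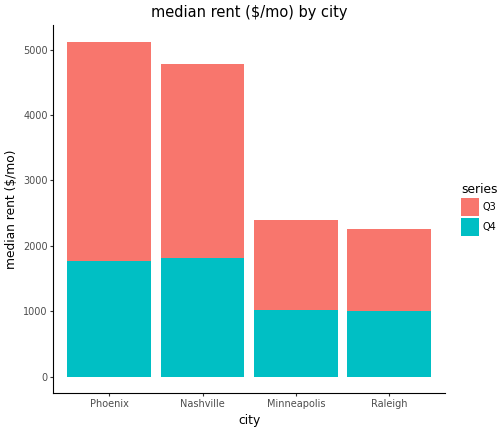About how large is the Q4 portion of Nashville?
≈ 2000

Q4 top ≈ 2000, bottom ≈ 0; segment ≈ 2000.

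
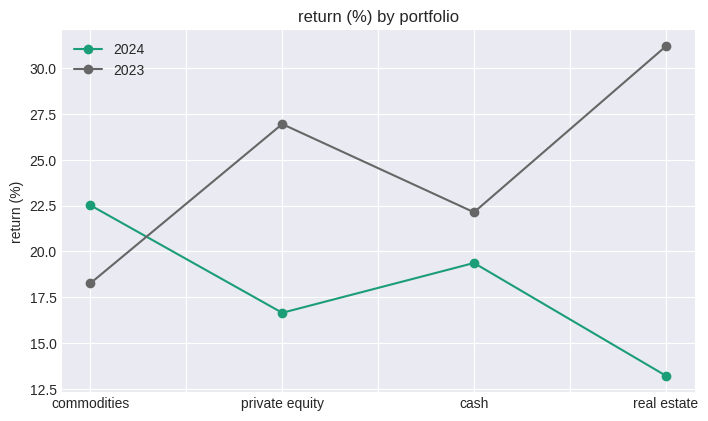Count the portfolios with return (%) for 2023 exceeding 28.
Above 28: real estate.

1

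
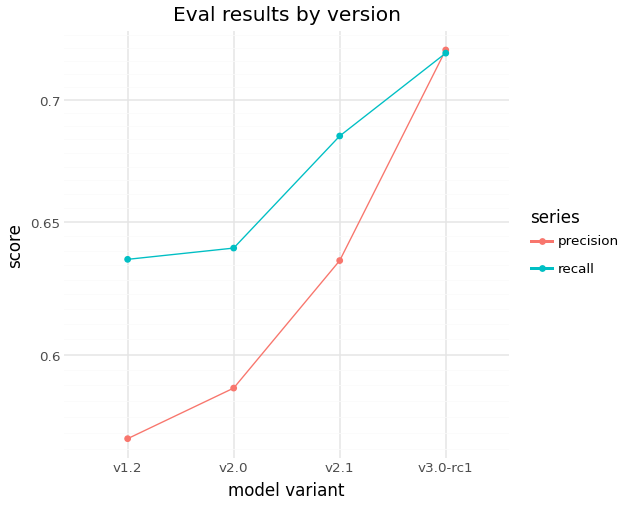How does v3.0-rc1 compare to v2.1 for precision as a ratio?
v3.0-rc1 ≈ 0.72, v2.1 ≈ 0.64; 0.72/0.64 ≈ 1.12.

≈ 1.12×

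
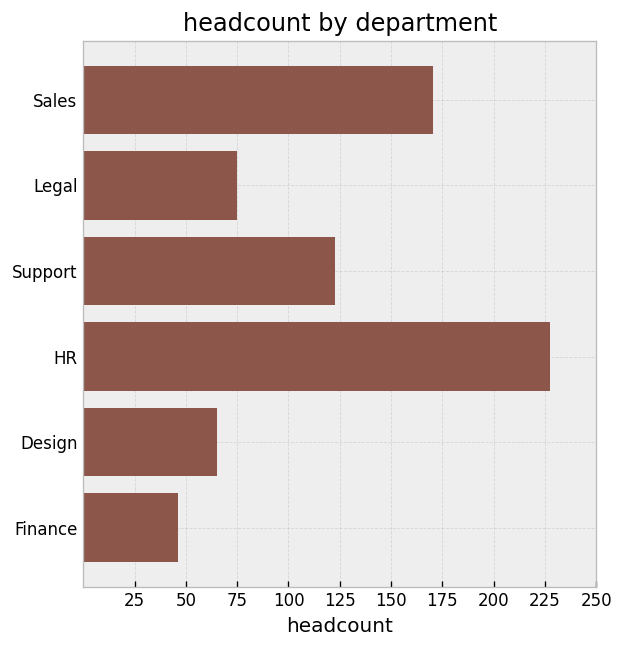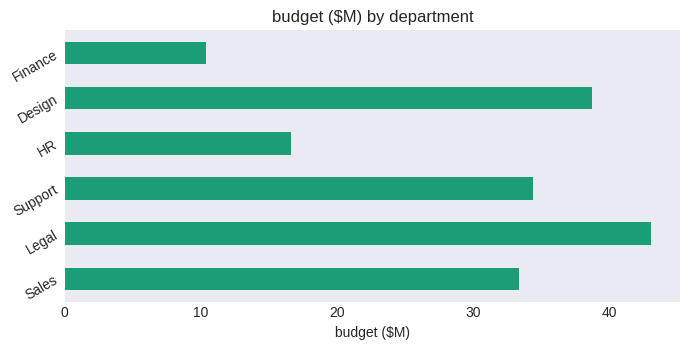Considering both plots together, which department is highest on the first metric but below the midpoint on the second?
Chart 2 median budget ($M) ≈ 35; below-median departments: Sales, HR, Finance. Among those, HR has the highest headcount (≈ 225).

HR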